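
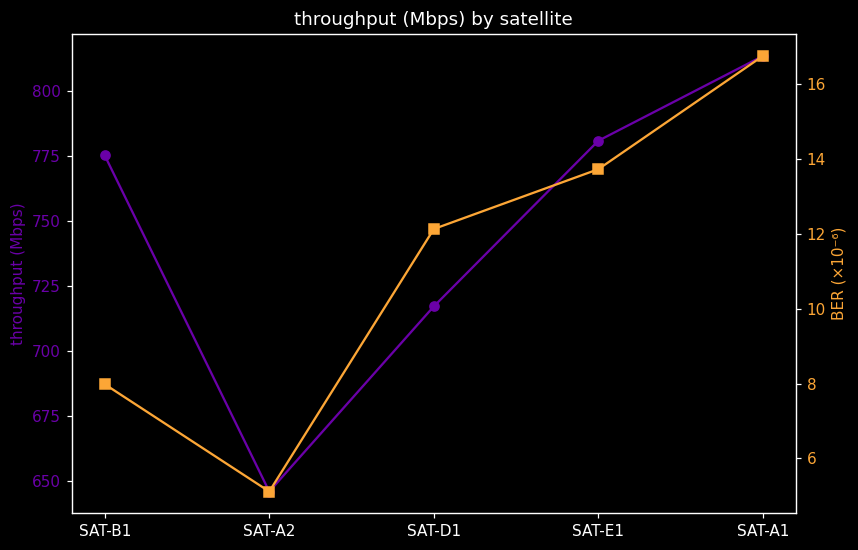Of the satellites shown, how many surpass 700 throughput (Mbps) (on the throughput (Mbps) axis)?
Above 700: SAT-B1, SAT-D1, SAT-E1, SAT-A1.

4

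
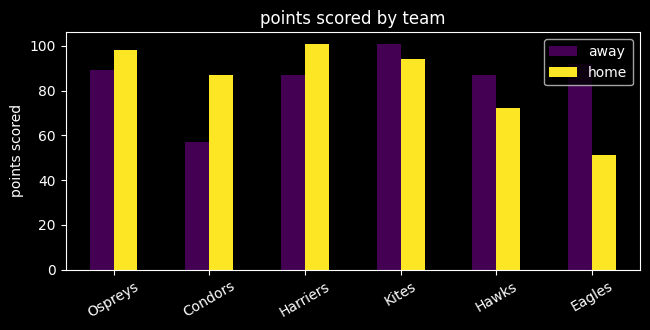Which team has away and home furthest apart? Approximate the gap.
Eagles: away ≈ 90, home ≈ 50 → gap ≈ 40. Next-largest (Condors) is only ≈ 30.

Eagles, ≈ 40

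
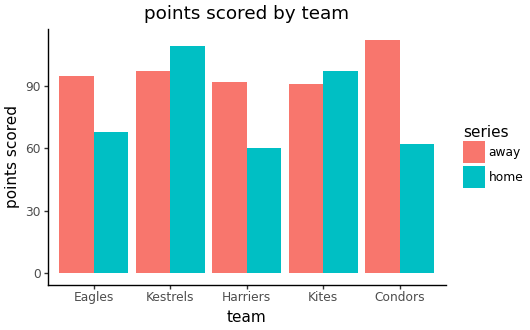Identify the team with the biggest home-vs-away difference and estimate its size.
Condors: home ≈ 60, away ≈ 110 → gap ≈ 50. Next-largest (Harriers) is only ≈ 30.

Condors, ≈ 50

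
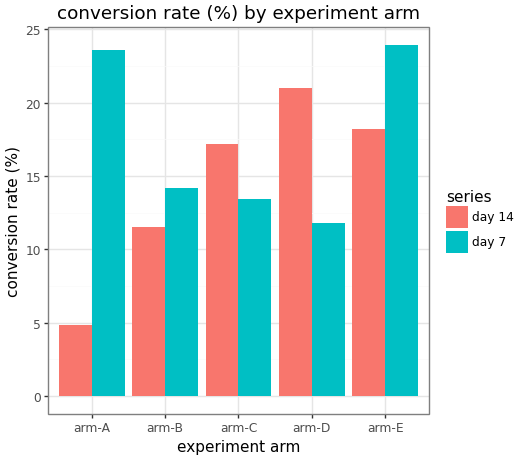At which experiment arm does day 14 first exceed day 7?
arm-C

arm-B: day 14 ≈ 12 vs day 7 ≈ 14 (not yet); arm-C: day 14 ≈ 18 vs day 7 ≈ 14 (first crossover).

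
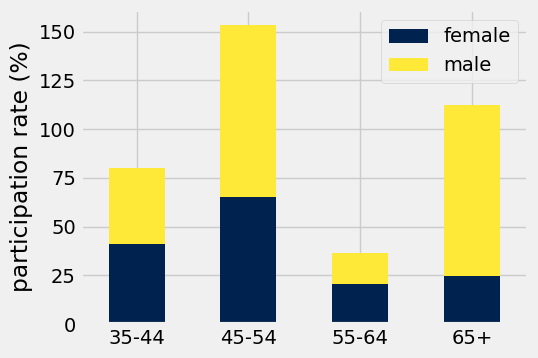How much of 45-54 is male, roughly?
≈ 100

male top ≈ 160, bottom ≈ 60; segment ≈ 100.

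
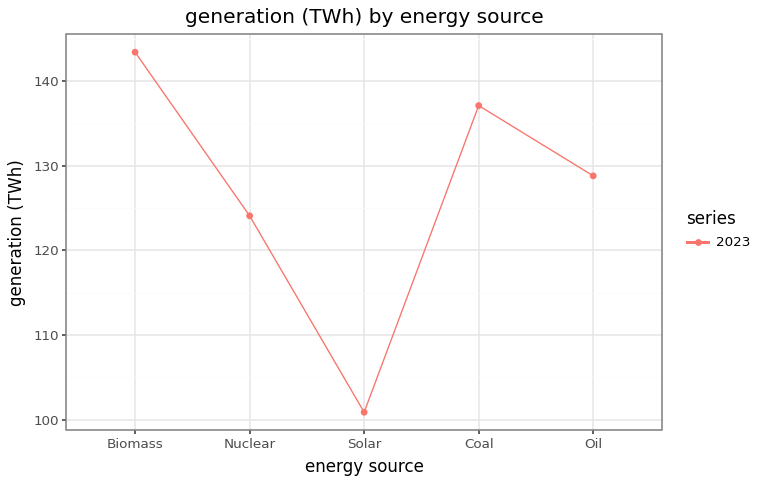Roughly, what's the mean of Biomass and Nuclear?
≈ 135

(145 + 125) / 2 ≈ 135.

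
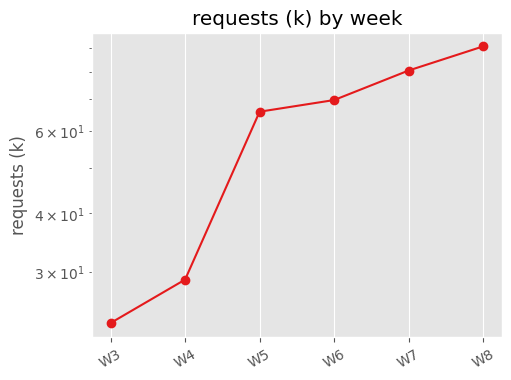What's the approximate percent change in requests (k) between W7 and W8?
≈ +12.5%

W7 ≈ 80, W8 ≈ 90; (90 − 80) / 80 ≈ +12.5%.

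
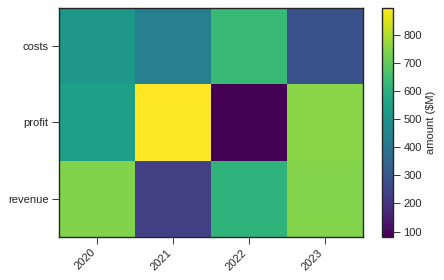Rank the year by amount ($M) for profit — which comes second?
2023

Top 3 for profit: 2021 ≈ 900, 2023 ≈ 700, 2020 ≈ 500.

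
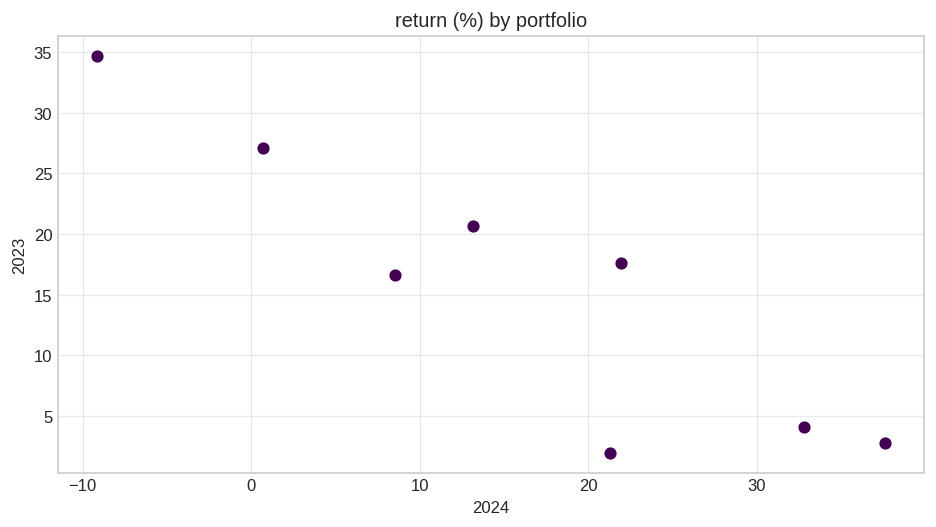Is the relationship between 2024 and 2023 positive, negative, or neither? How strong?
Points are negatively correlated; strong (|r| ≈ 0.9).

negative, strong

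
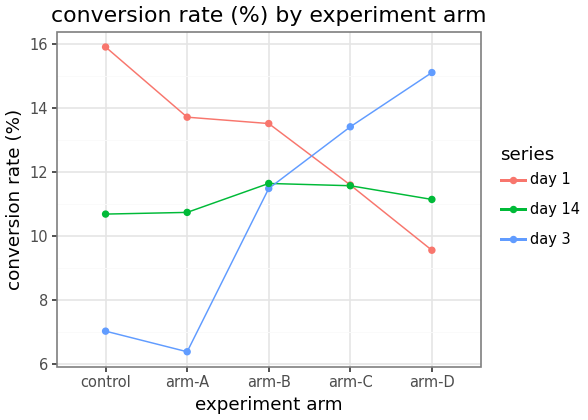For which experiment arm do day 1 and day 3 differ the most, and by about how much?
control: day 1 ≈ 16, day 3 ≈ 7 → gap ≈ 9. Next-largest (arm-A) is only ≈ 8.

control, ≈ 9 %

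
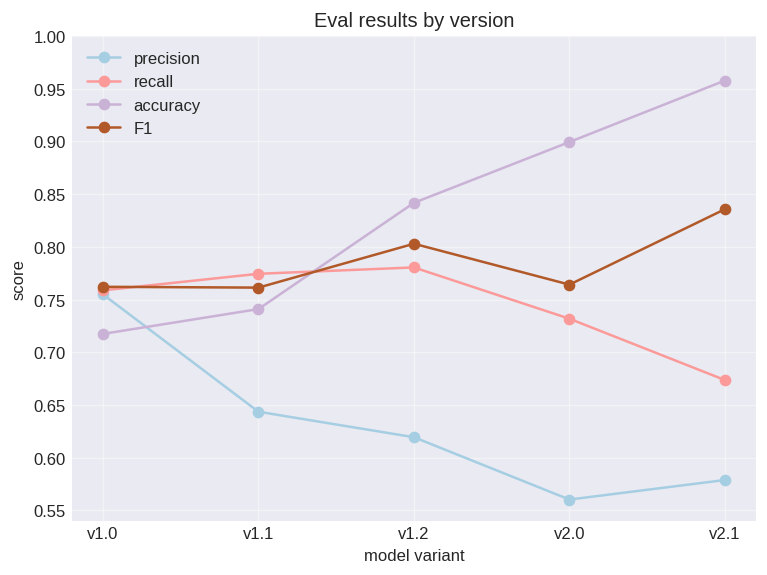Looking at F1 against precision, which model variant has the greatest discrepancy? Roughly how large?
v2.1, ≈ 0.25

v2.1: F1 ≈ 0.85, precision ≈ 0.60 → gap ≈ 0.25. Next-largest (v2.0) is only ≈ 0.20.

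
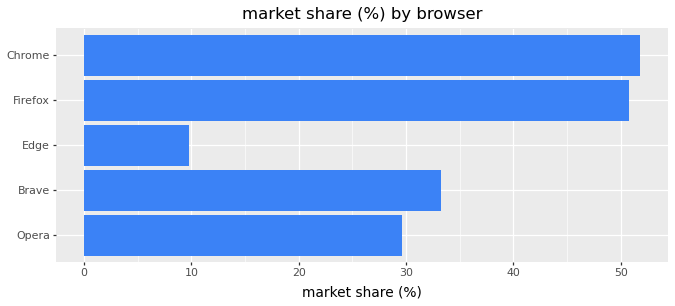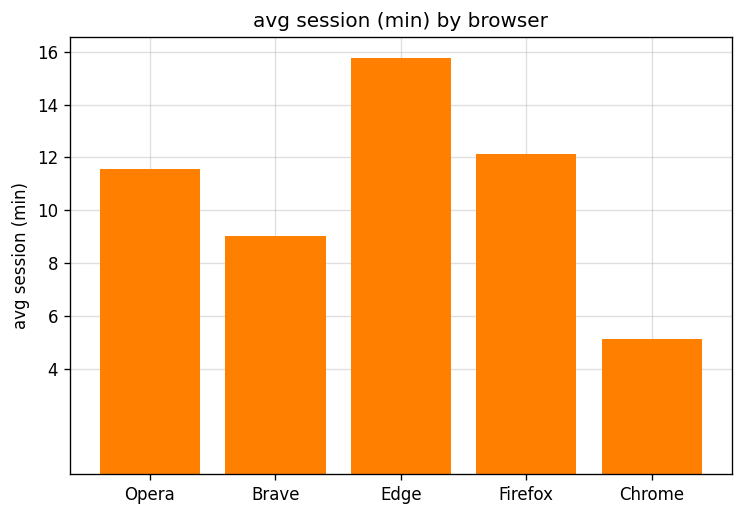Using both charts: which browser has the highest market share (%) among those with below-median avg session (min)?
Chart 2 median avg session (min) ≈ 12; below-median browsers: Brave, Chrome. Among those, Chrome has the highest market share (%) (≈ 50).

Chrome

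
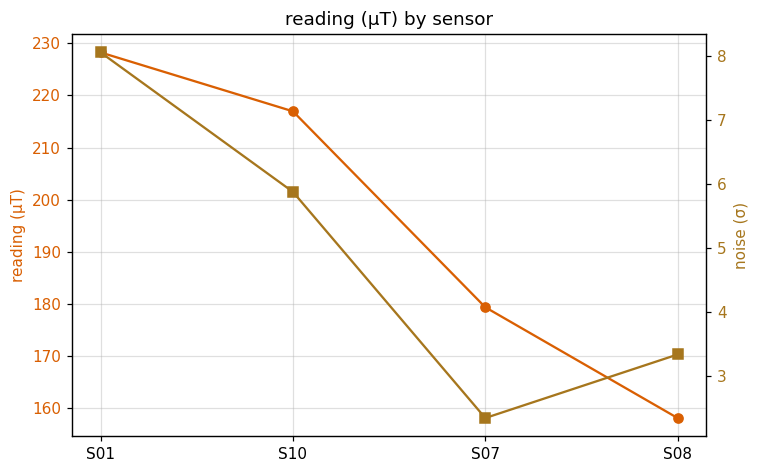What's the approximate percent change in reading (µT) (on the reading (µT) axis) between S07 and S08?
S07 ≈ 180, S08 ≈ 160; (160 − 180) / 180 ≈ -11.1%.

≈ -11.1%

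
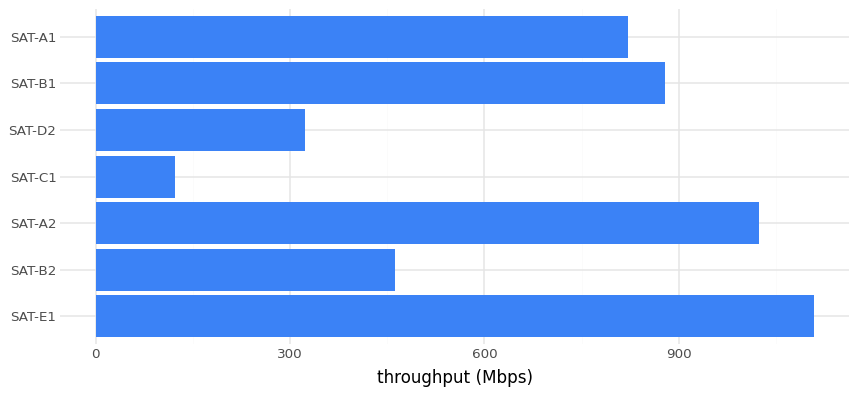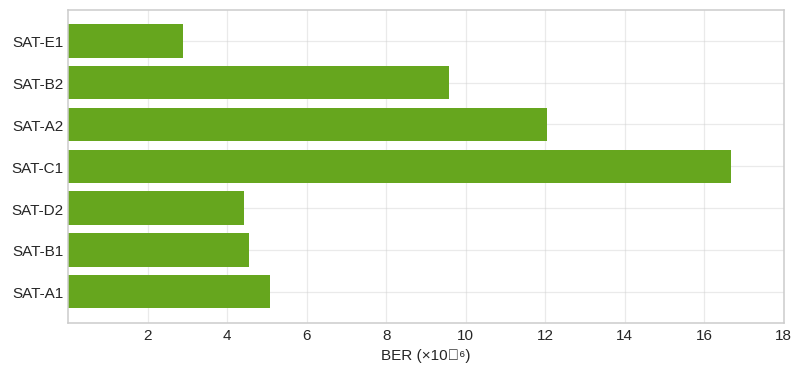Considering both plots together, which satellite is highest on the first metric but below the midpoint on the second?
SAT-E1

Chart 2 median BER (×10⁻⁶) ≈ 6; below-median satellites: SAT-E1, SAT-D2, SAT-B1. Among those, SAT-E1 has the highest throughput (Mbps) (≈ 1200).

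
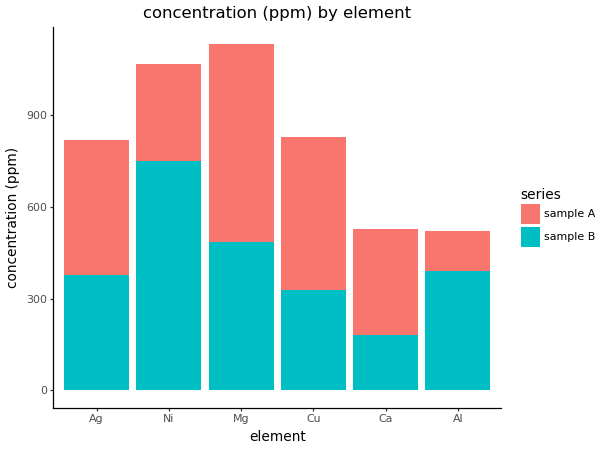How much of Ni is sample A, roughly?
sample A top ≈ 1100, bottom ≈ 800; segment ≈ 300.

≈ 300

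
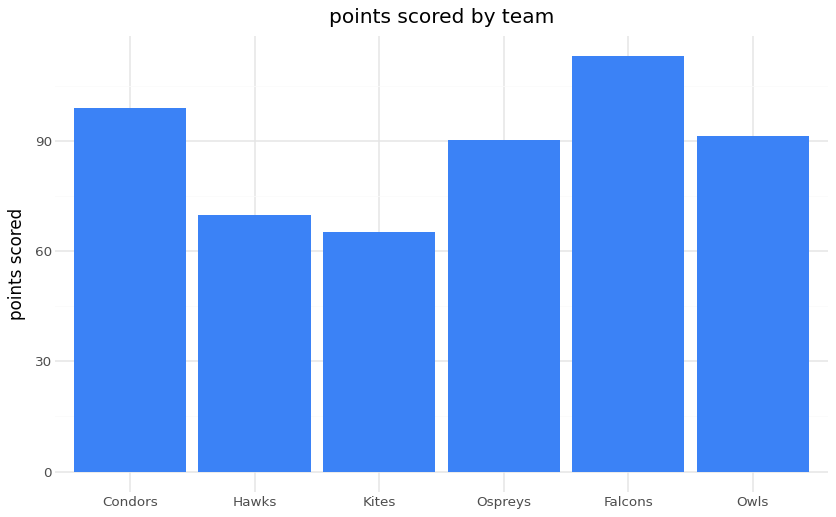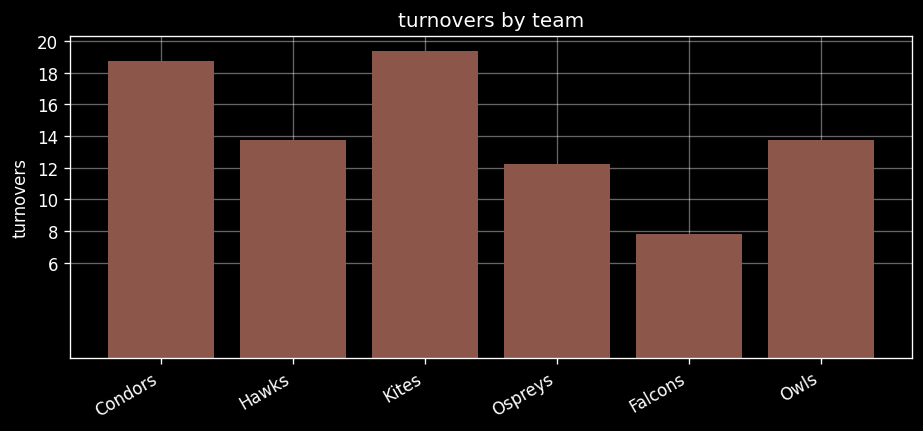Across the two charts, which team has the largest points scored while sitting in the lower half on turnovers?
Chart 2 median turnovers ≈ 14; below-median teams: Ospreys, Falcons, Owls. Among those, Falcons has the highest points scored (≈ 120).

Falcons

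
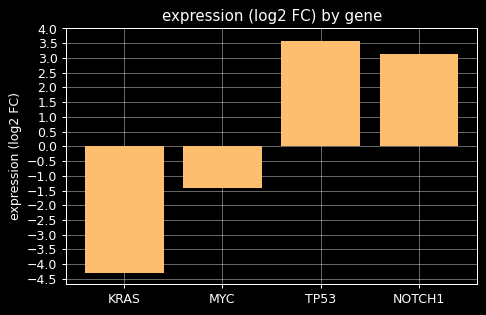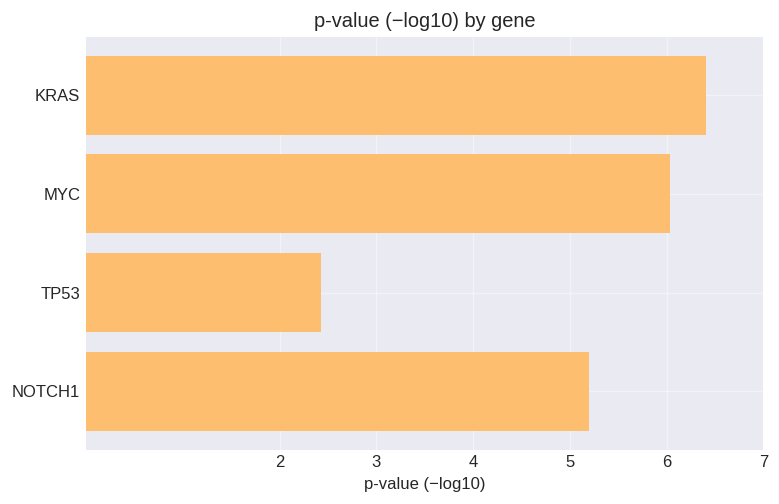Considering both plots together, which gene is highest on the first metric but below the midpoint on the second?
TP53

Chart 2 median p-value (−log10) ≈ 6; below-median genes: TP53, NOTCH1. Among those, TP53 has the highest expression (log2 FC) (≈ 3.5).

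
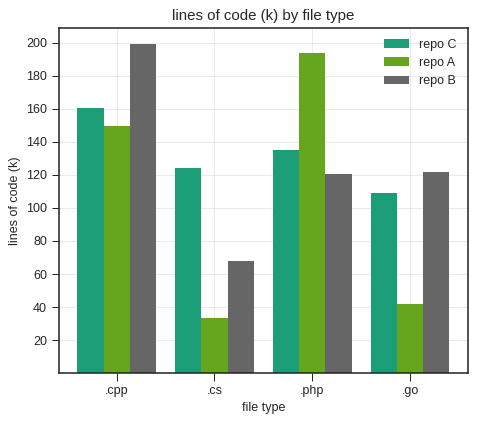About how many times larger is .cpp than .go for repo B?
≈ 1.67×

.cpp ≈ 200, .go ≈ 120; 200/120 ≈ 1.67.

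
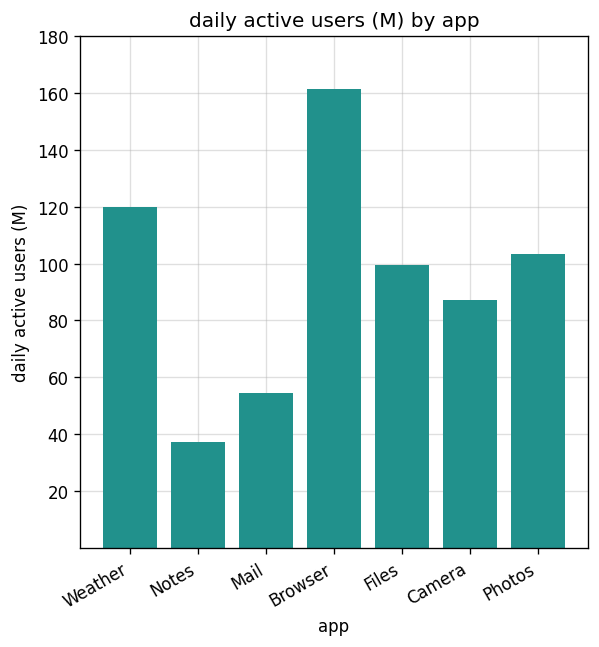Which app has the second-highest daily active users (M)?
Top 3: Browser ≈ 160, Weather ≈ 120, Photos ≈ 100.

Weather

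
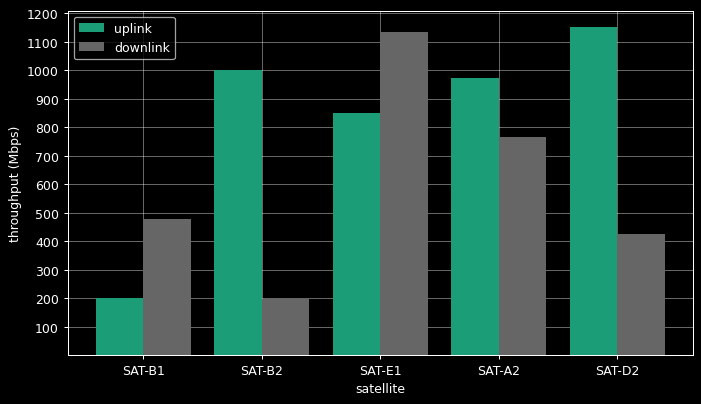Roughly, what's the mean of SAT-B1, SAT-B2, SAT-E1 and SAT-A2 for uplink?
≈ 775

(200 + 1000 + 900 + 1000) / 4 ≈ 775.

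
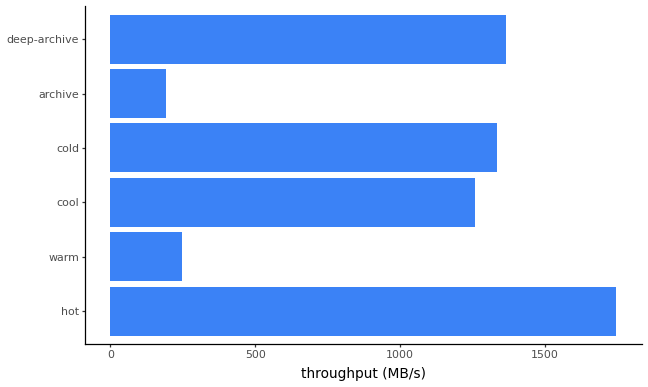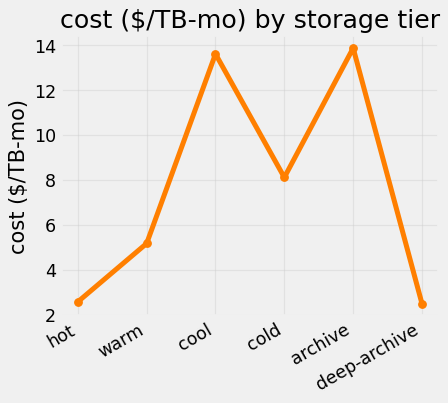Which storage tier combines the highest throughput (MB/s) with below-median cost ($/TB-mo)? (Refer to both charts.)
hot

Chart 2 median cost ($/TB-mo) ≈ 6; below-median storage tiers: hot, warm, deep-archive. Among those, hot has the highest throughput (MB/s) (≈ 1800).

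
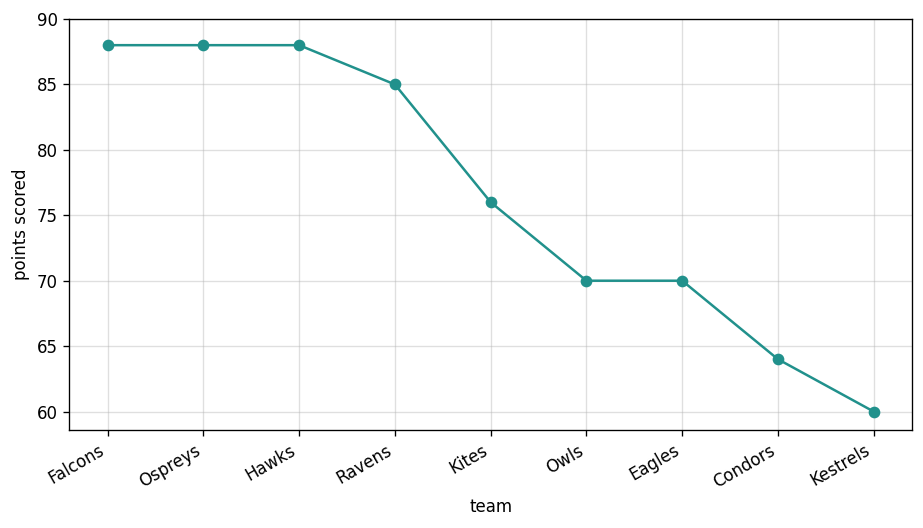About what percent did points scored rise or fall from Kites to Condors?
≈ -13.3%

Kites ≈ 75, Condors ≈ 65; (65 − 75) / 75 ≈ -13.3%.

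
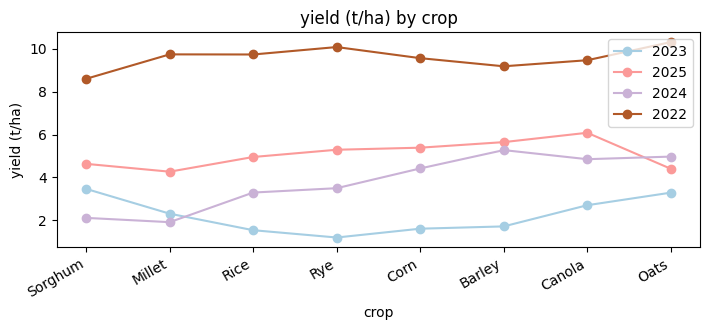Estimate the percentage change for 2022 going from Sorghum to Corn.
≈ +11.1%

Sorghum ≈ 9, Corn ≈ 10; (10 − 9) / 9 ≈ +11.1%.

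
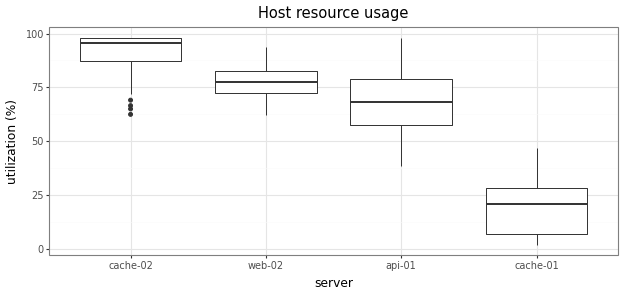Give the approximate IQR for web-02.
≈ 10

Q3 ≈ 80, Q1 ≈ 70; IQR ≈ 10.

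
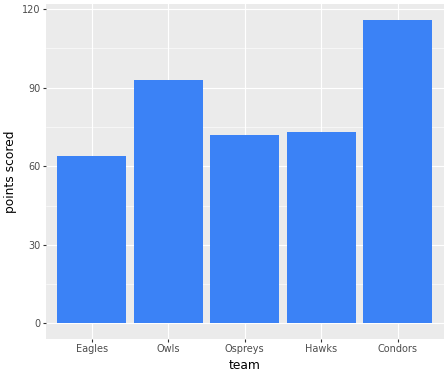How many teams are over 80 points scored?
Above 80: Owls, Condors.

2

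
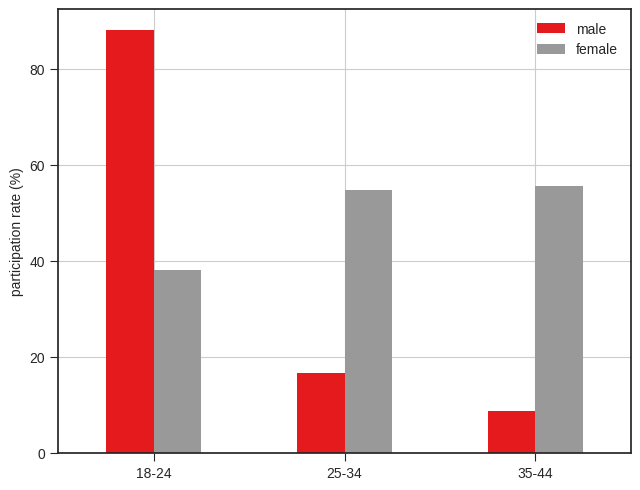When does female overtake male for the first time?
18-24: female ≈ 40 vs male ≈ 90 (not yet); 25-34: female ≈ 50 vs male ≈ 20 (first crossover).

25-34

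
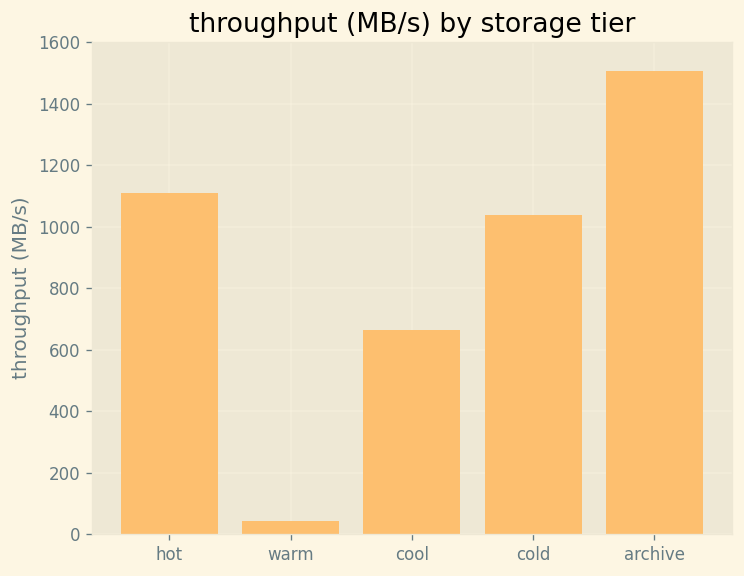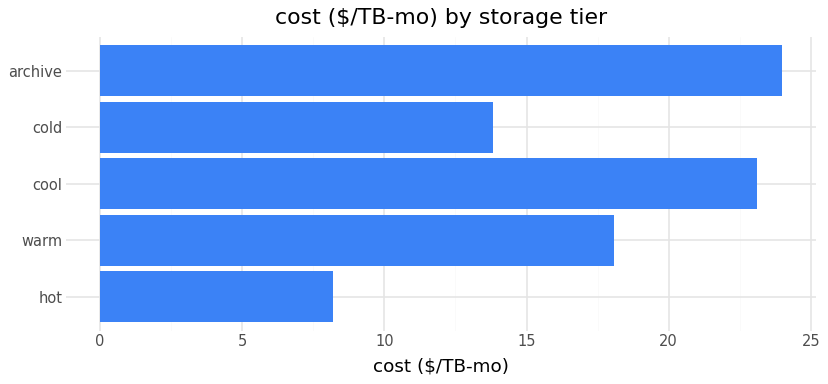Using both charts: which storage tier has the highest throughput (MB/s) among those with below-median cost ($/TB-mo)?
hot

Chart 2 median cost ($/TB-mo) ≈ 20; below-median storage tiers: hot, cold. Among those, hot has the highest throughput (MB/s) (≈ 1200).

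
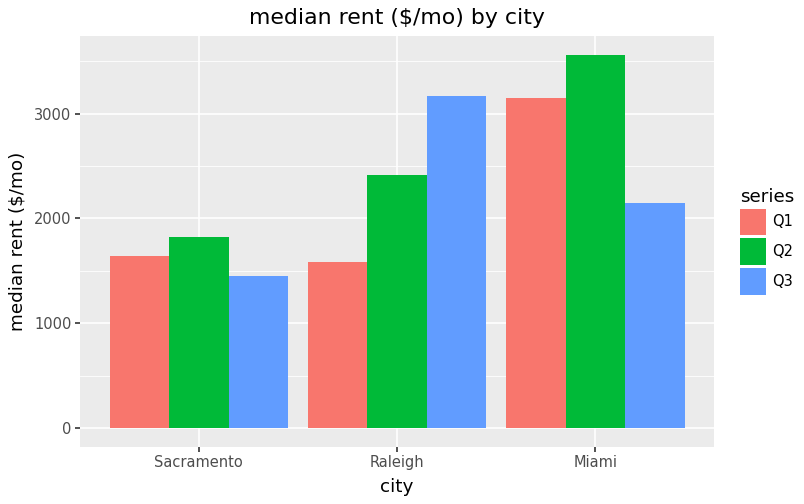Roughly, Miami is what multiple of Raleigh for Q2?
Miami ≈ 3500, Raleigh ≈ 2500; 3500/2500 ≈ 1.4.

≈ 1.4×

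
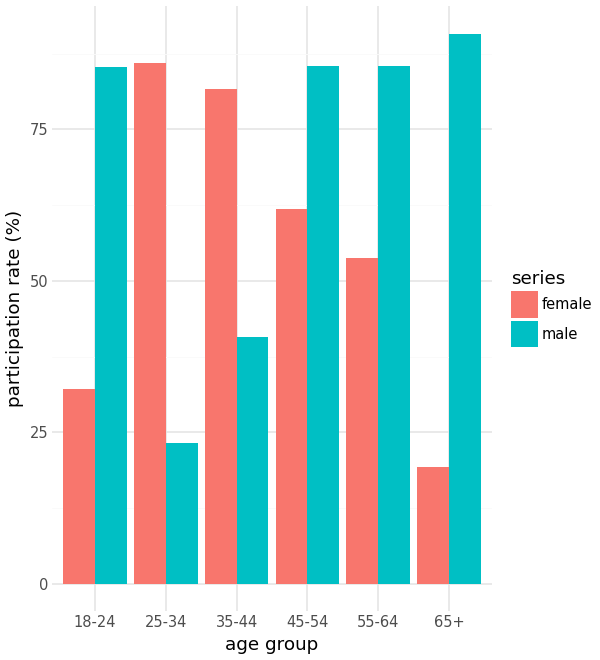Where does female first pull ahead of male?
25-34

18-24: female ≈ 30 vs male ≈ 90 (not yet); 25-34: female ≈ 90 vs male ≈ 20 (first crossover).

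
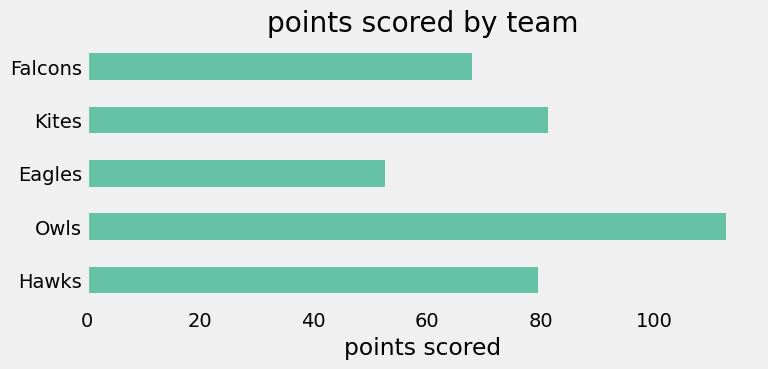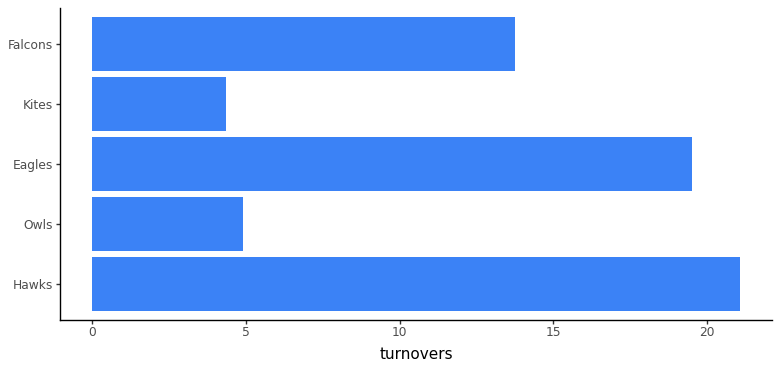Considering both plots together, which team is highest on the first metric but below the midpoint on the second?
Chart 2 median turnovers ≈ 14; below-median teams: Owls, Kites. Among those, Owls has the highest points scored (≈ 120).

Owls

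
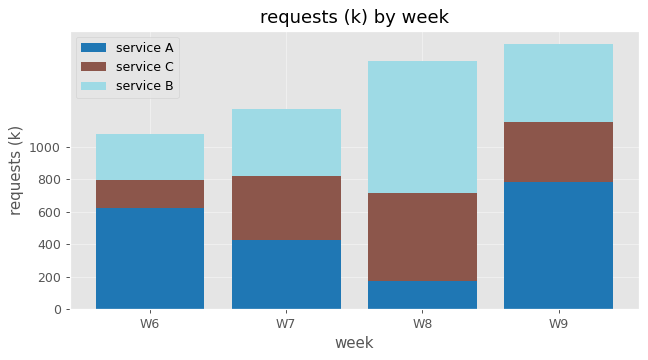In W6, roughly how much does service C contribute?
≈ 200

service C top ≈ 800, bottom ≈ 600; segment ≈ 200.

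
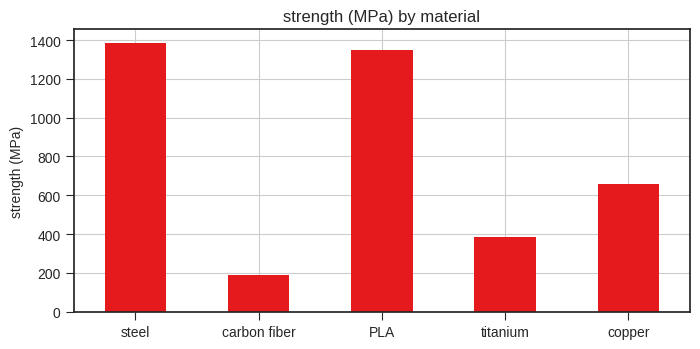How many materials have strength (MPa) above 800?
2

Above 800: steel, PLA.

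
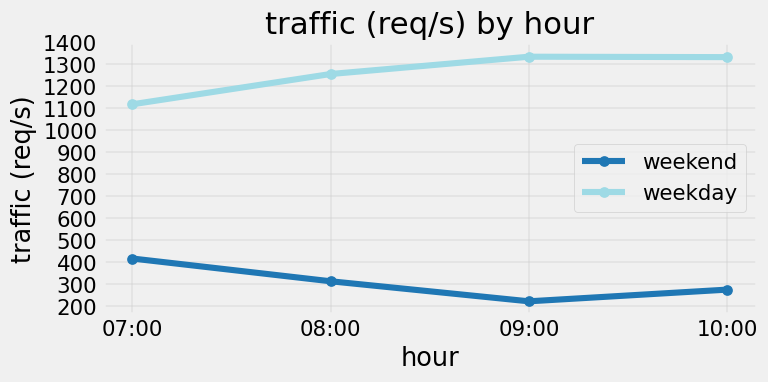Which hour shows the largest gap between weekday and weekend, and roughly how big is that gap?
09:00: weekday ≈ 1300, weekend ≈ 200 → gap ≈ 1100. Next-largest (10:00) is only ≈ 1000.

09:00, ≈ 1100 req/s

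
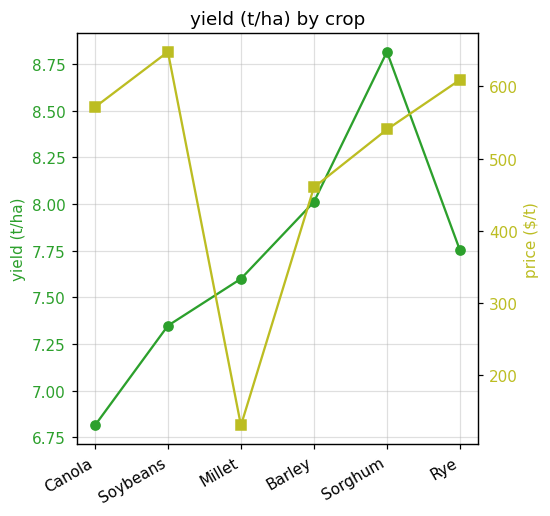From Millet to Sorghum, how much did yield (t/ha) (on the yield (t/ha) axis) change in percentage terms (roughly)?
≈ +15.8%

Millet ≈ 7.6, Sorghum ≈ 8.8; (8.8 − 7.6) / 7.6 ≈ +15.8%.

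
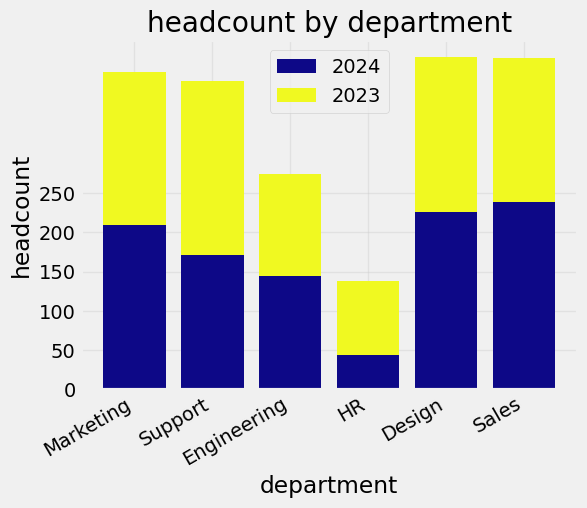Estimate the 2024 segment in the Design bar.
2024 top ≈ 250, bottom ≈ 0; segment ≈ 250.

≈ 250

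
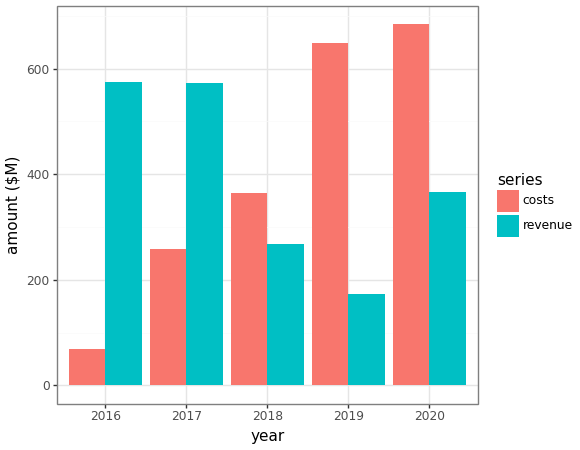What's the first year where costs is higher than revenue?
2018

2017: costs ≈ 300 vs revenue ≈ 600 (not yet); 2018: costs ≈ 400 vs revenue ≈ 300 (first crossover).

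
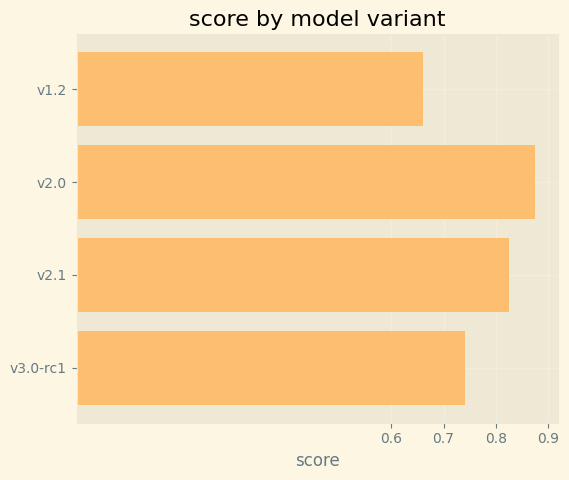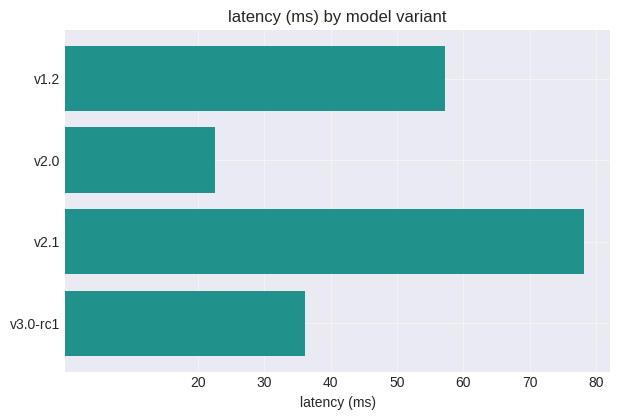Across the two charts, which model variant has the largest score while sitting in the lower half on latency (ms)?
v2.0

Chart 2 median latency (ms) ≈ 50; below-median model variants: v2.0, v3.0-rc1. Among those, v2.0 has the highest score (≈ 0.9).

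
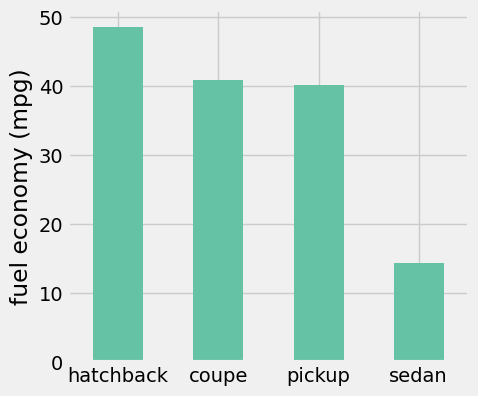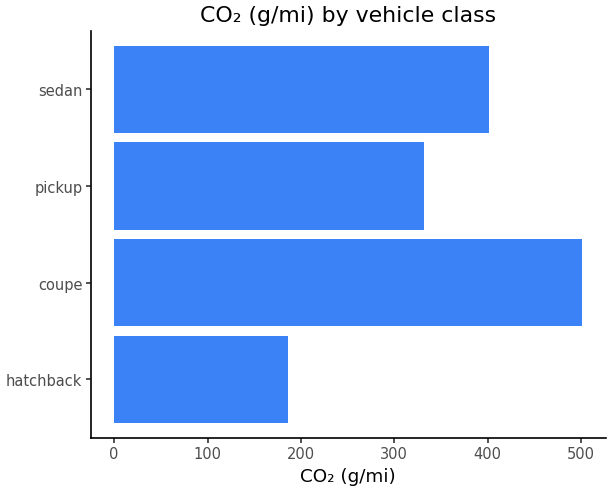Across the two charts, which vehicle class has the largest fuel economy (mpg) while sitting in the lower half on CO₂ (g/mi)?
Chart 2 median CO₂ (g/mi) ≈ 350; below-median vehicle classes: hatchback, pickup. Among those, hatchback has the highest fuel economy (mpg) (≈ 50).

hatchback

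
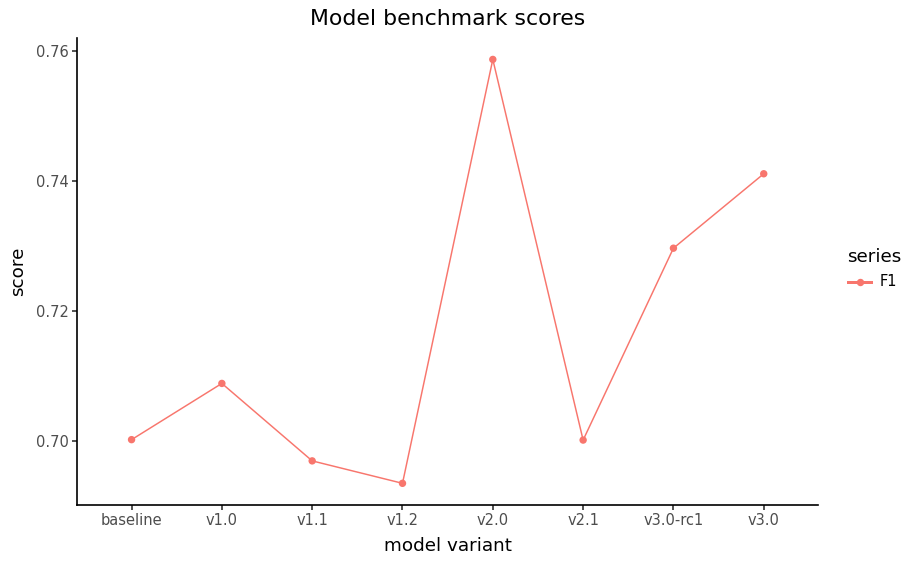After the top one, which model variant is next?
v3.0

Top 3: v2.0 ≈ 0.76, v3.0 ≈ 0.74, v3.0-rc1 ≈ 0.73.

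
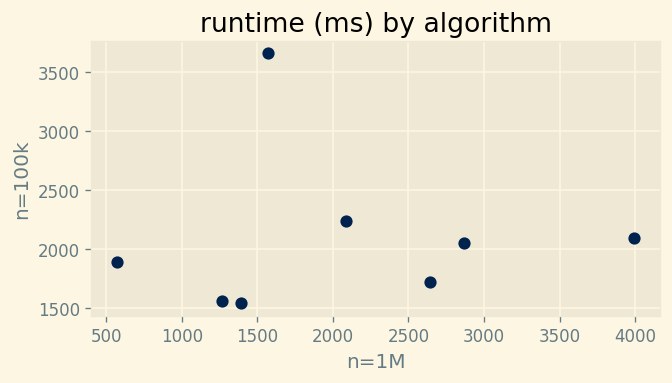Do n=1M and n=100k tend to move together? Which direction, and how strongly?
no clear correlation

Points are roughly uncorrelated; weak (|r| ≈ 0.0).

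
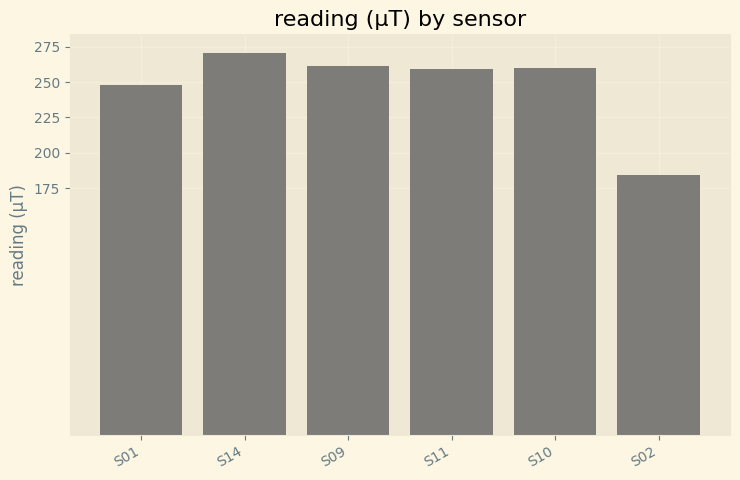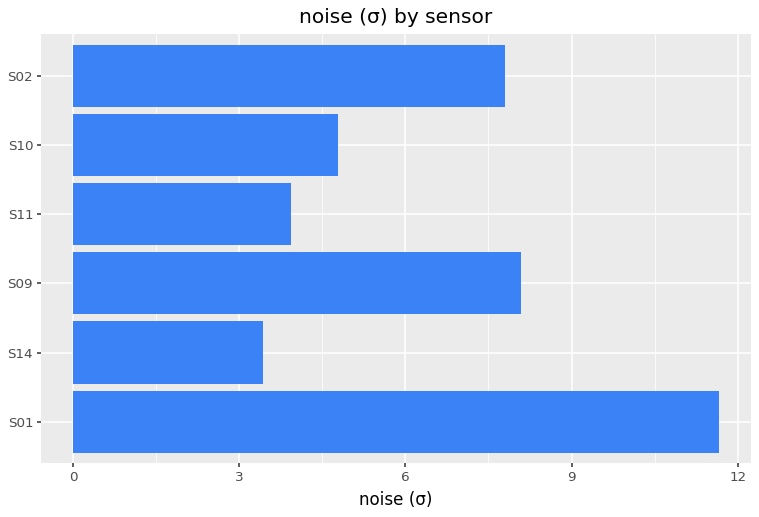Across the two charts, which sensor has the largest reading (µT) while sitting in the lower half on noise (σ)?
Chart 2 median noise (σ) ≈ 6; below-median sensors: S14, S11, S10. Among those, S14 has the highest reading (µT) (≈ 275).

S14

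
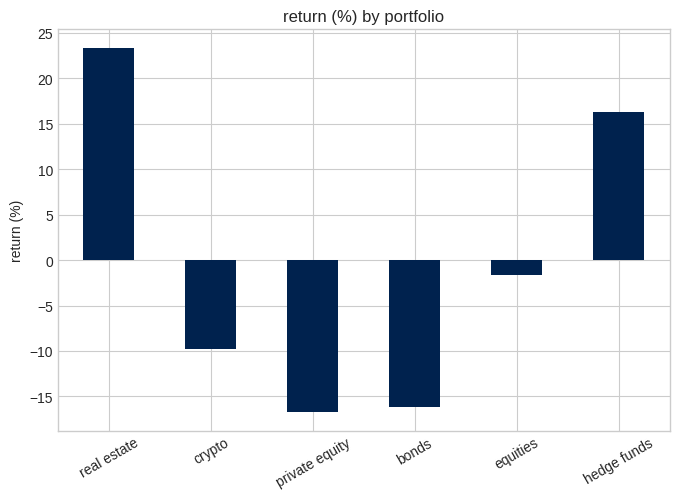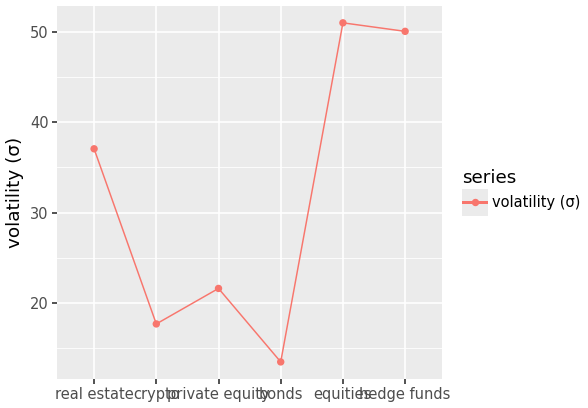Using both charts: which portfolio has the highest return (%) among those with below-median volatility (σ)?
Chart 2 median volatility (σ) ≈ 30; below-median portfolios: crypto, private equity, bonds. Among those, crypto has the highest return (%) (≈ -10).

crypto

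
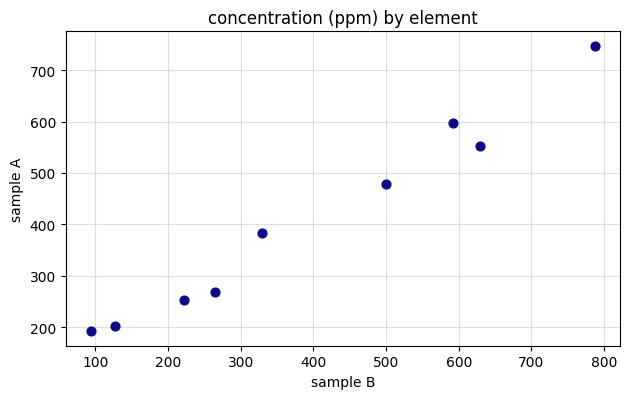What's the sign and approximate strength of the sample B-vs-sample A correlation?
positive, strong

Points are positively correlated; strong (|r| ≈ 1.0).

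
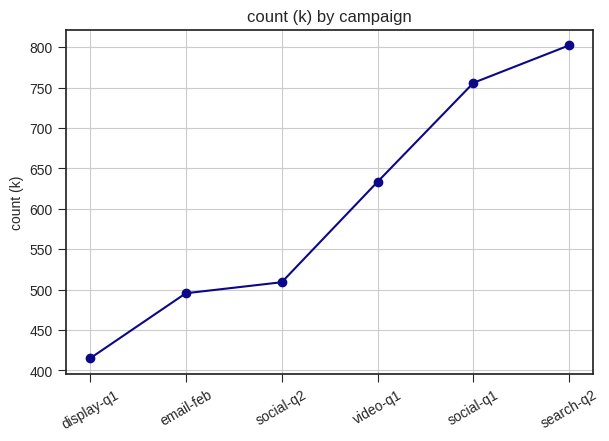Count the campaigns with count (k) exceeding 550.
3

Above 550: video-q1, social-q1, search-q2.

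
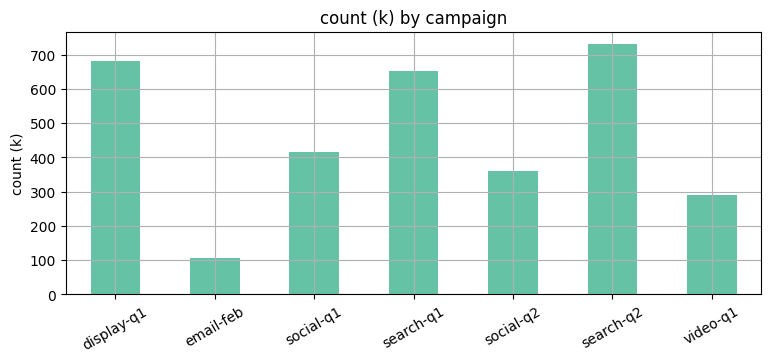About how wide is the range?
Max search-q2 ≈ 700, min email-feb ≈ 100; range ≈ 600.

≈ 600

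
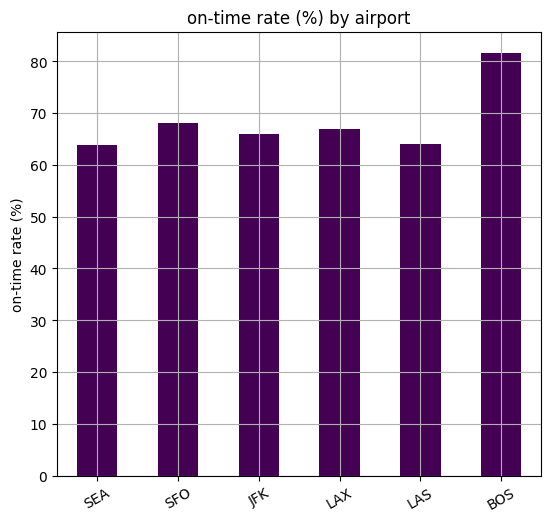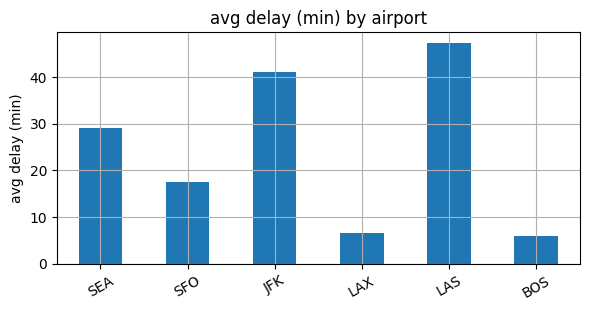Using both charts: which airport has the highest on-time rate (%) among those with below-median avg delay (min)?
Chart 2 median avg delay (min) ≈ 25; below-median airports: SFO, LAX, BOS. Among those, BOS has the highest on-time rate (%) (≈ 80).

BOS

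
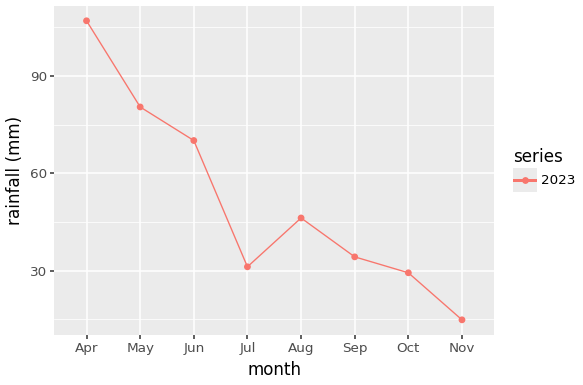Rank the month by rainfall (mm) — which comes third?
Jun

Top 4: Apr ≈ 110, May ≈ 80, Jun ≈ 70, Aug ≈ 50.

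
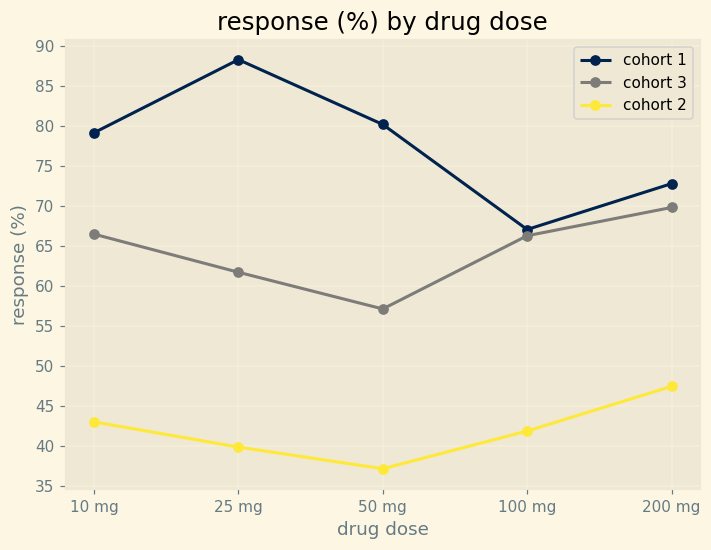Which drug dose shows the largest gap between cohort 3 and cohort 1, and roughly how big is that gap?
25 mg: cohort 3 ≈ 60, cohort 1 ≈ 90 → gap ≈ 30. Next-largest (50 mg) is only ≈ 25.

25 mg, ≈ 30 %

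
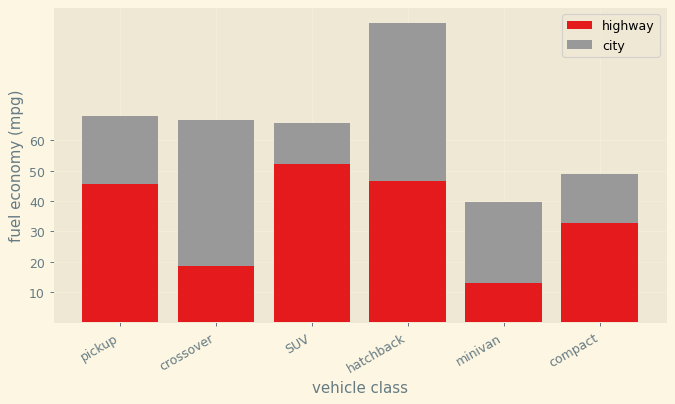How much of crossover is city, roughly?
≈ 50

city top ≈ 70, bottom ≈ 20; segment ≈ 50.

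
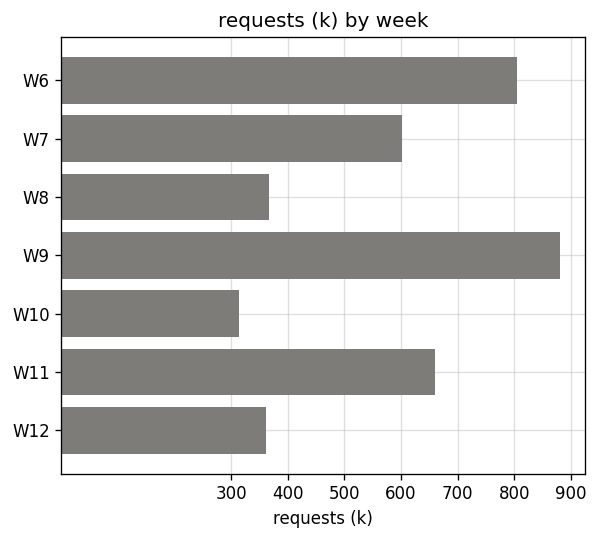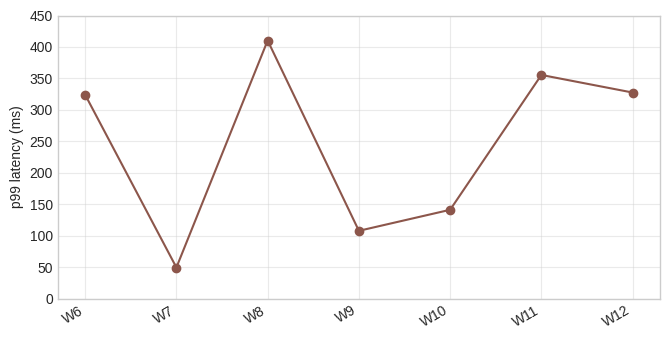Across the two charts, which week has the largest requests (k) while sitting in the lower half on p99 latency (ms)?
Chart 2 median p99 latency (ms) ≈ 300; below-median weeks: W7, W9, W10. Among those, W9 has the highest requests (k) (≈ 900).

W9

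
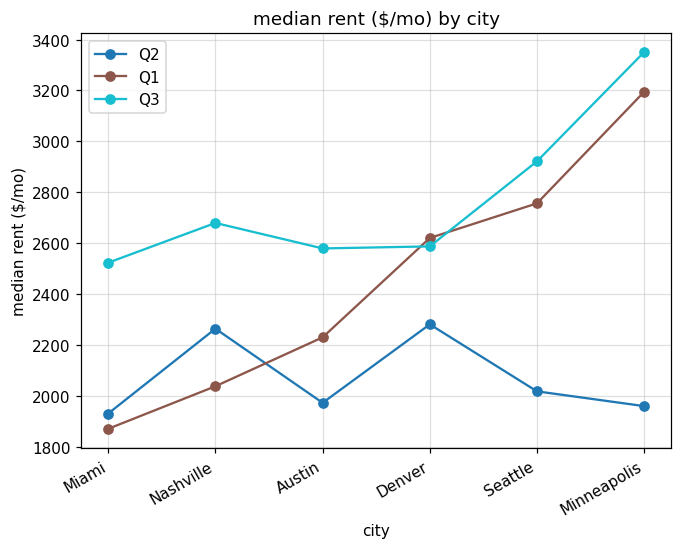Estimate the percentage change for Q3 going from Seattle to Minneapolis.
≈ +13.3%

Seattle ≈ 3000, Minneapolis ≈ 3400; (3400 − 3000) / 3000 ≈ +13.3%.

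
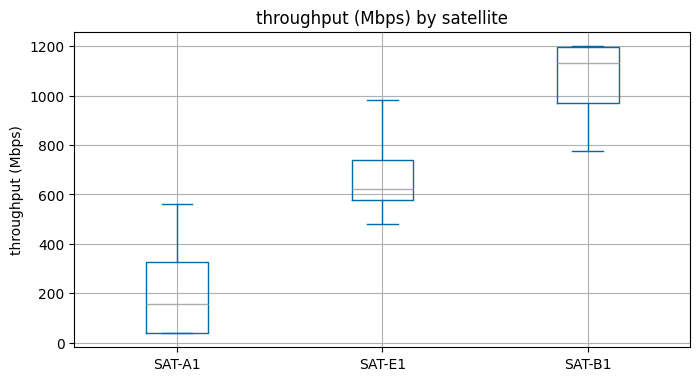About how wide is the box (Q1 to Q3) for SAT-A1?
Q3 ≈ 300, Q1 ≈ 0; IQR ≈ 300.

≈ 300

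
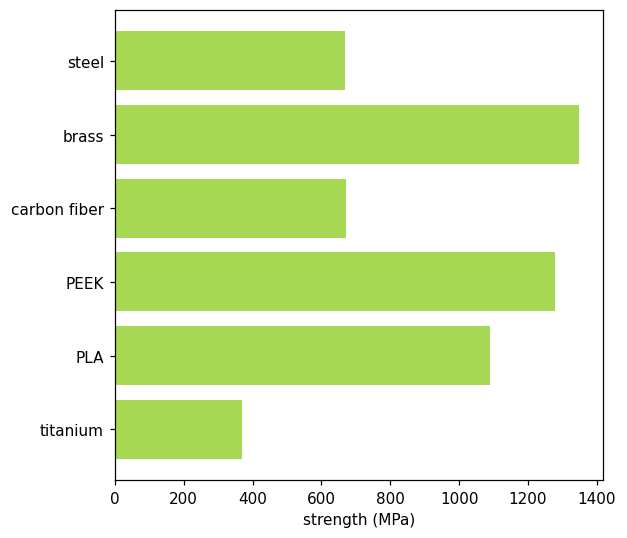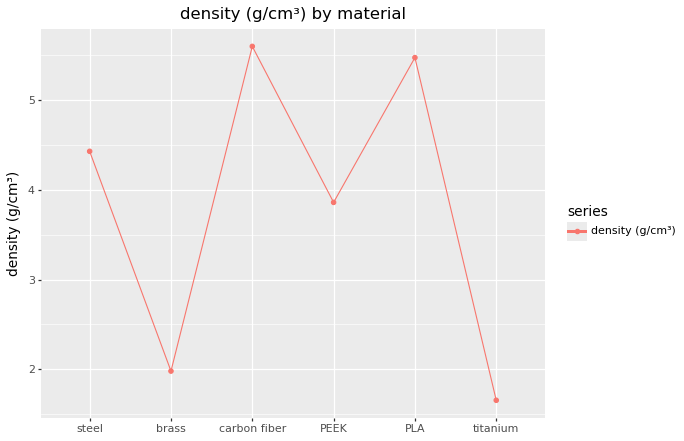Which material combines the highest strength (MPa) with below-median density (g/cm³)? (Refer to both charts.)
brass

Chart 2 median density (g/cm³) ≈ 4; below-median materials: brass, PEEK, titanium. Among those, brass has the highest strength (MPa) (≈ 1400).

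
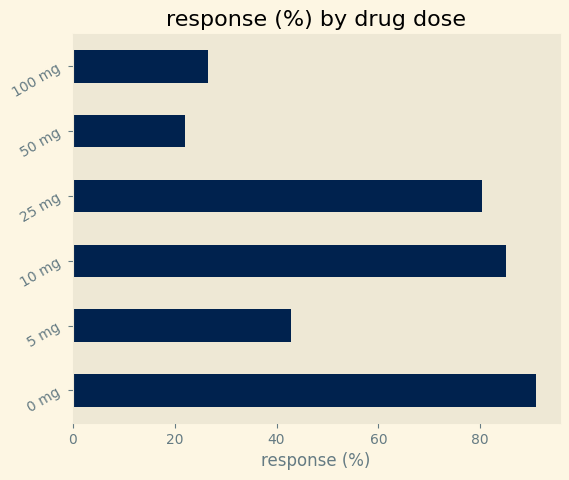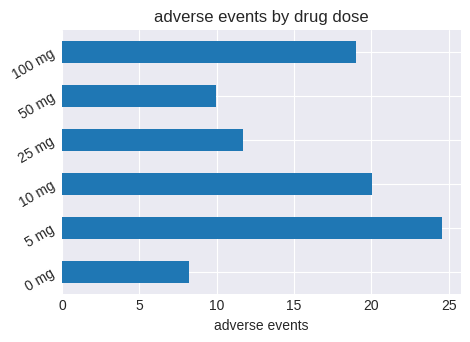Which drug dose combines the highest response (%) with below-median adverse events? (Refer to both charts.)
0 mg

Chart 2 median adverse events ≈ 15; below-median drug doses: 0 mg, 25 mg, 50 mg. Among those, 0 mg has the highest response (%) (≈ 90).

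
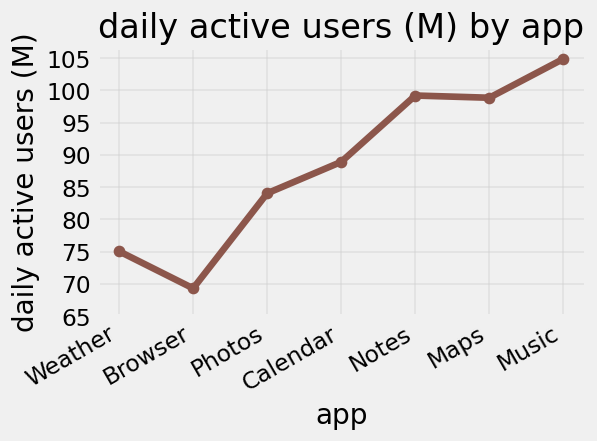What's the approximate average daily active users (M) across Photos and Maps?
(85 + 100) / 2 ≈ 92.

≈ 92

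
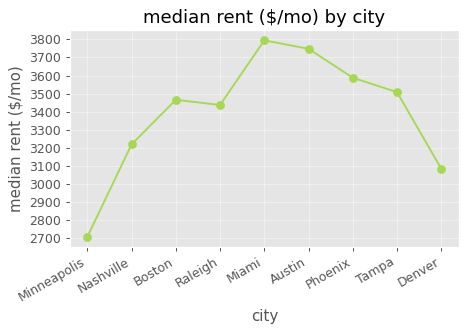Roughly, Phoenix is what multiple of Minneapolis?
≈ 1.33×

Phoenix ≈ 3600, Minneapolis ≈ 2700; 3600/2700 ≈ 1.33.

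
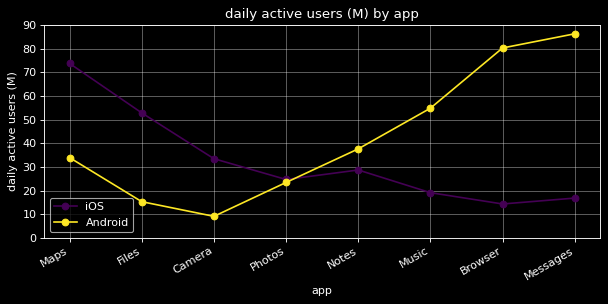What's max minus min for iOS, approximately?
≈ 60

Max Maps ≈ 70, min Browser ≈ 10; range ≈ 60.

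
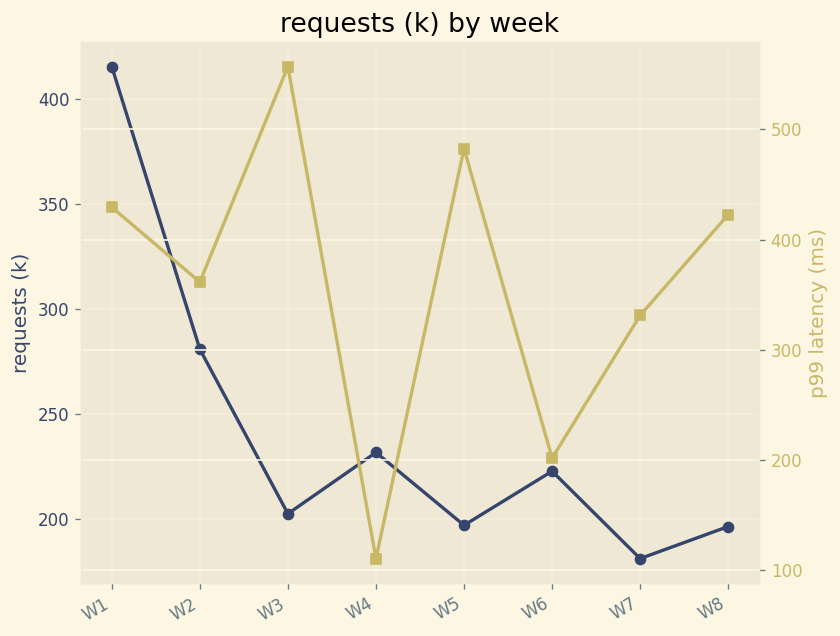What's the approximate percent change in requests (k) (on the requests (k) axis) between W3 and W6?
W3 ≈ 200, W6 ≈ 220; (220 − 200) / 200 ≈ +10%.

≈ +10%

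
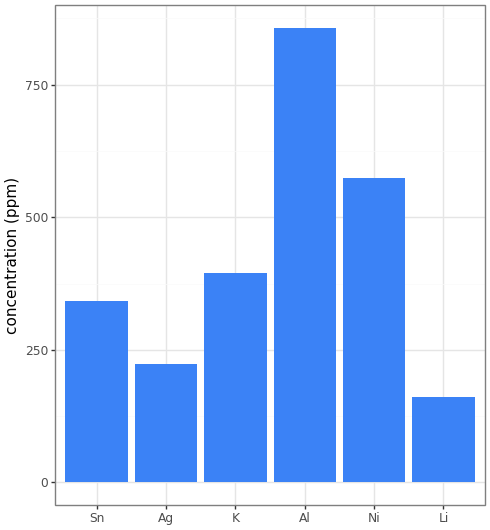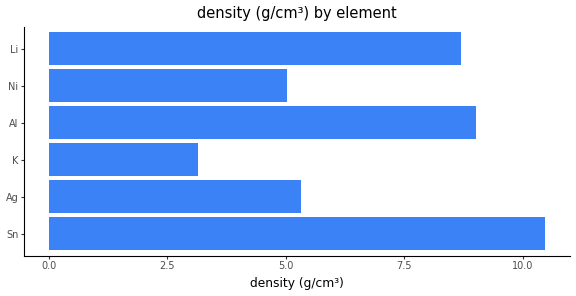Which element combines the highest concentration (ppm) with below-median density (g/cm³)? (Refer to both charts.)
Chart 2 median density (g/cm³) ≈ 7; below-median elements: Ag, K, Ni. Among those, Ni has the highest concentration (ppm) (≈ 600).

Ni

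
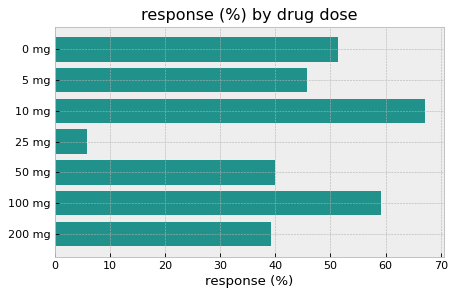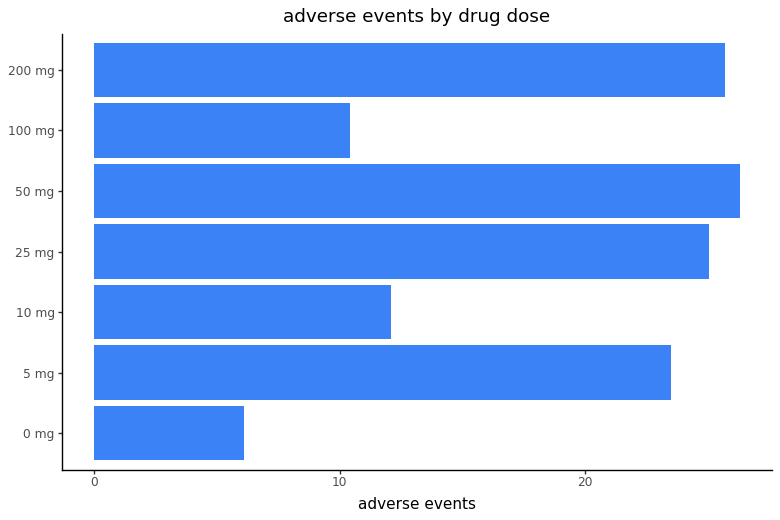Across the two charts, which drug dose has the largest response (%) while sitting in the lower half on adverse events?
Chart 2 median adverse events ≈ 25; below-median drug doses: 0 mg, 10 mg, 100 mg. Among those, 10 mg has the highest response (%) (≈ 70).

10 mg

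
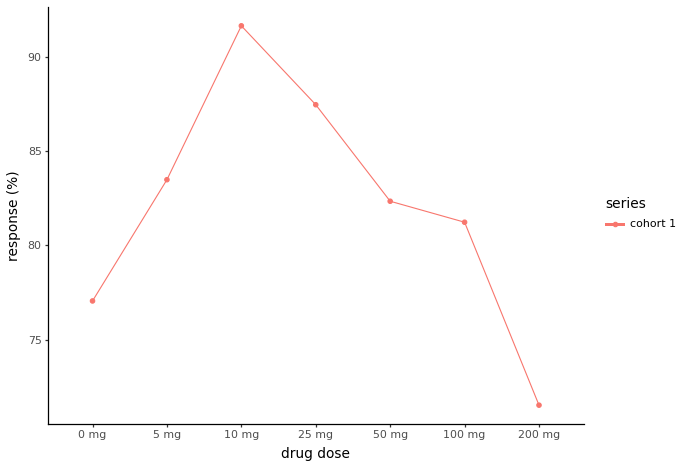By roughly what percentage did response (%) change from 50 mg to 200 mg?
≈ -12.2%

50 mg ≈ 82, 200 mg ≈ 72; (72 − 82) / 82 ≈ -12.2%.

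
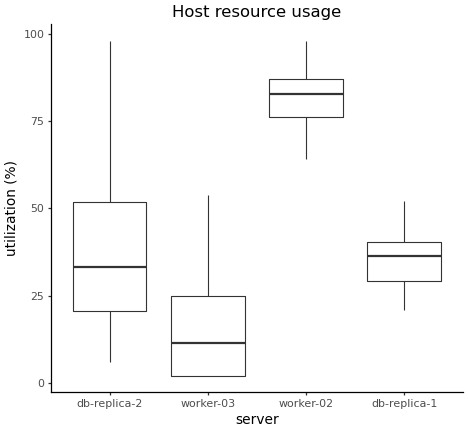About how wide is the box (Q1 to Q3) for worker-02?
Q3 ≈ 90, Q1 ≈ 80; IQR ≈ 10.

≈ 10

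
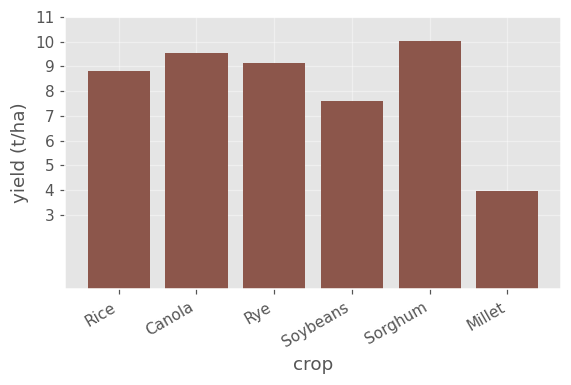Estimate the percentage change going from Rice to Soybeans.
≈ -11.1%

Rice ≈ 9, Soybeans ≈ 8; (8 − 9) / 9 ≈ -11.1%.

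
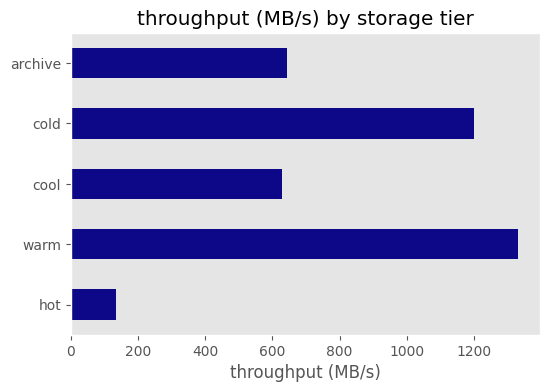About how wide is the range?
Max warm ≈ 1400, min hot ≈ 200; range ≈ 1200.

≈ 1200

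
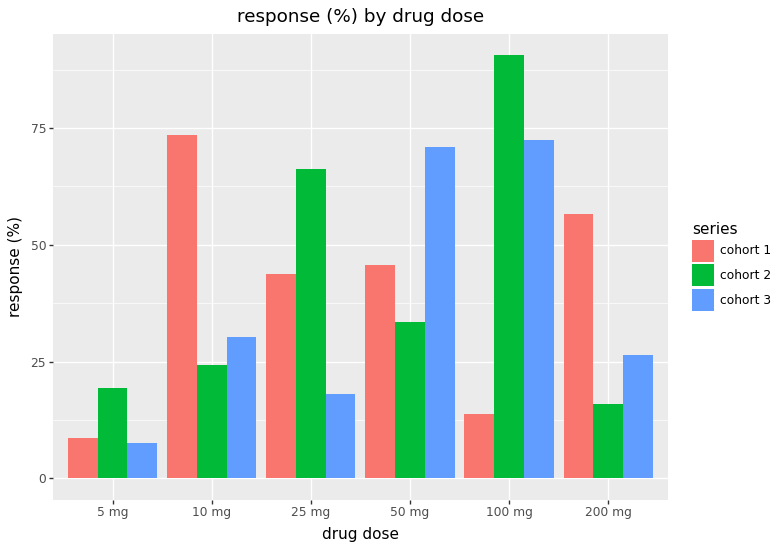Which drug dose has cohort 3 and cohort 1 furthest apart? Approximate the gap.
100 mg, ≈ 60 %

100 mg: cohort 3 ≈ 70, cohort 1 ≈ 10 → gap ≈ 60. Next-largest (10 mg) is only ≈ 40.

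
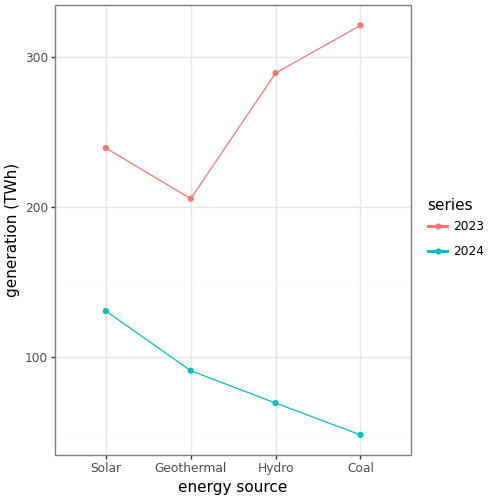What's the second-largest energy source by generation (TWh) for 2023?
Hydro

Top 3 for 2023: Coal ≈ 325, Hydro ≈ 300, Solar ≈ 250.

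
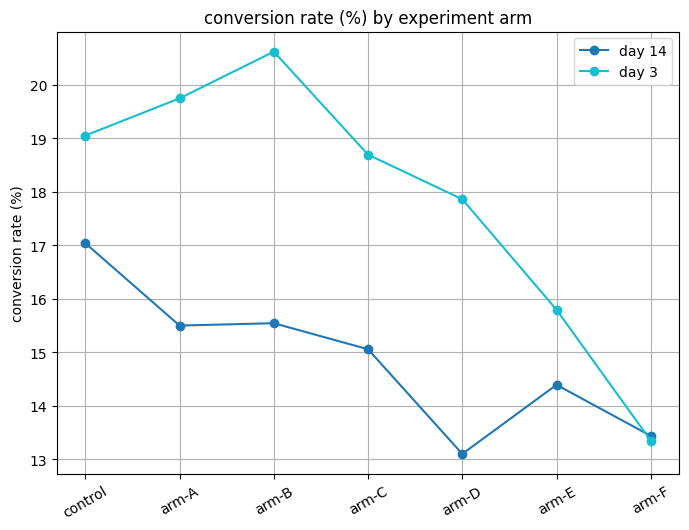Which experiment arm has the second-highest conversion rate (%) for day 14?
Top 3 for day 14: control ≈ 17, arm-B ≈ 16, arm-A ≈ 15.

arm-B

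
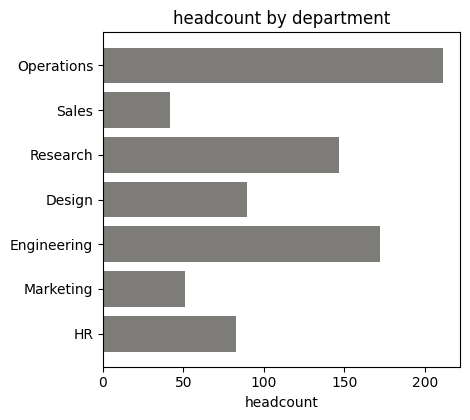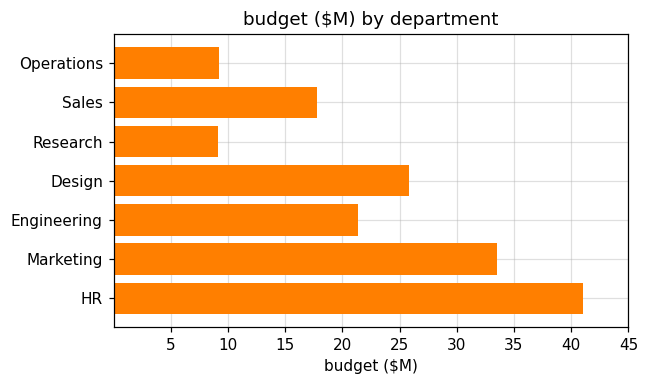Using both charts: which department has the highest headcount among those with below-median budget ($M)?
Chart 2 median budget ($M) ≈ 20; below-median departments: Operations, Sales, Research. Among those, Operations has the highest headcount (≈ 220).

Operations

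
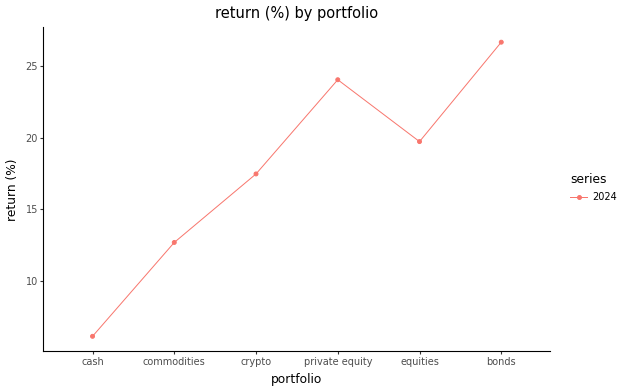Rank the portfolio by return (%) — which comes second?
Top 3: bonds ≈ 26, private equity ≈ 24, equities ≈ 20.

private equity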